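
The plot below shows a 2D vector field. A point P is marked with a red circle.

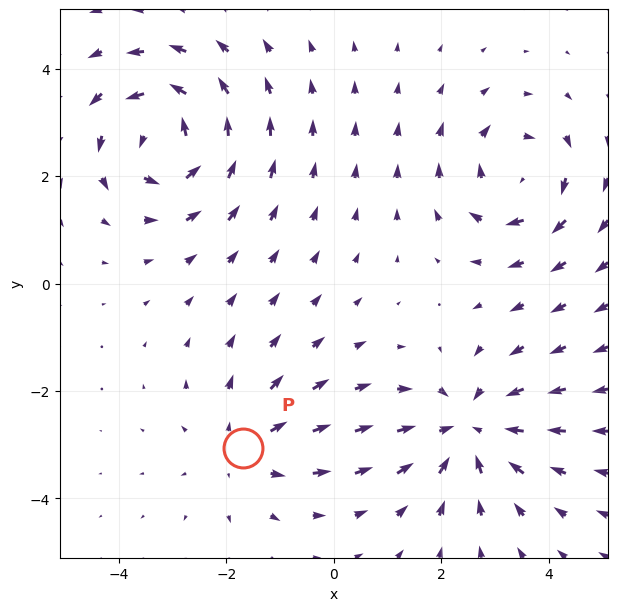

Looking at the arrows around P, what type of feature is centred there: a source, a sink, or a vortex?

At P (-1.7, -3.1) the arrows spread outward. Divergence about +3, curl ≈0 — positive divergence with near-zero curl is a source.

source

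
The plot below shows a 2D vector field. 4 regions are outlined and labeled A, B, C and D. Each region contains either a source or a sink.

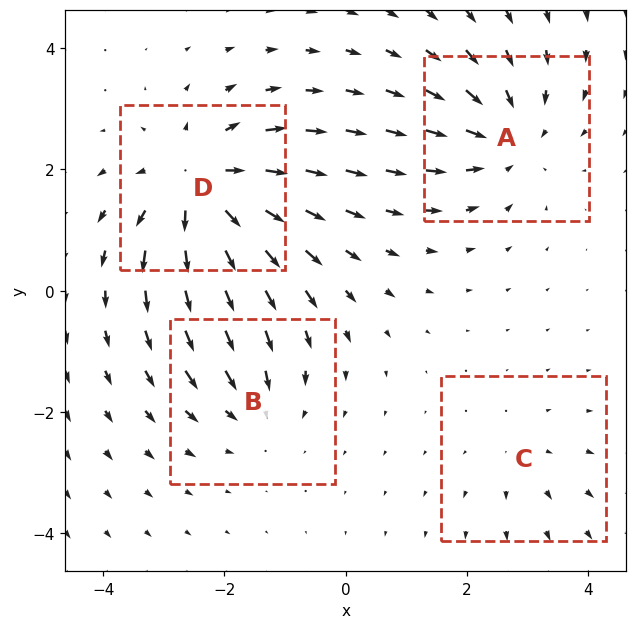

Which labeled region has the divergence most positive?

D

Divergence at each region's feature centre — A: about -5, B: about -3, C: about +2, D: about +6. Region D is most positive.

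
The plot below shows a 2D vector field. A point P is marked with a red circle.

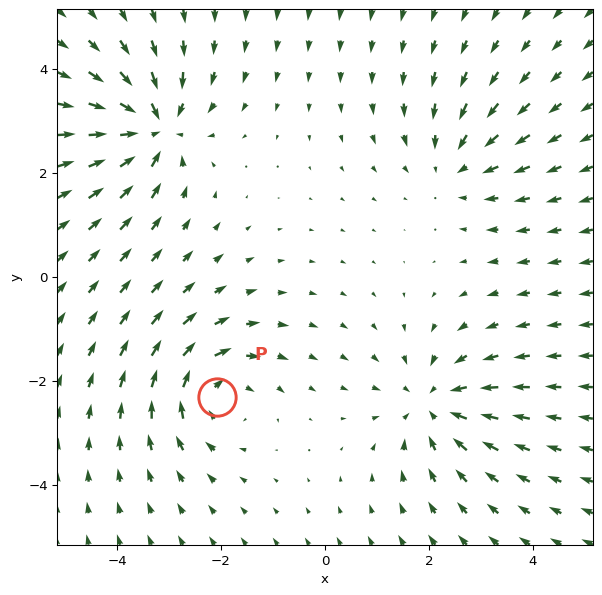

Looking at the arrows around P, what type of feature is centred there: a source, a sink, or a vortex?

vortex

At P (-2.1, -2.3) the arrows circulate clockwise. Divergence ≈0, curl about -5 — near-zero divergence with nonzero curl is a vortex.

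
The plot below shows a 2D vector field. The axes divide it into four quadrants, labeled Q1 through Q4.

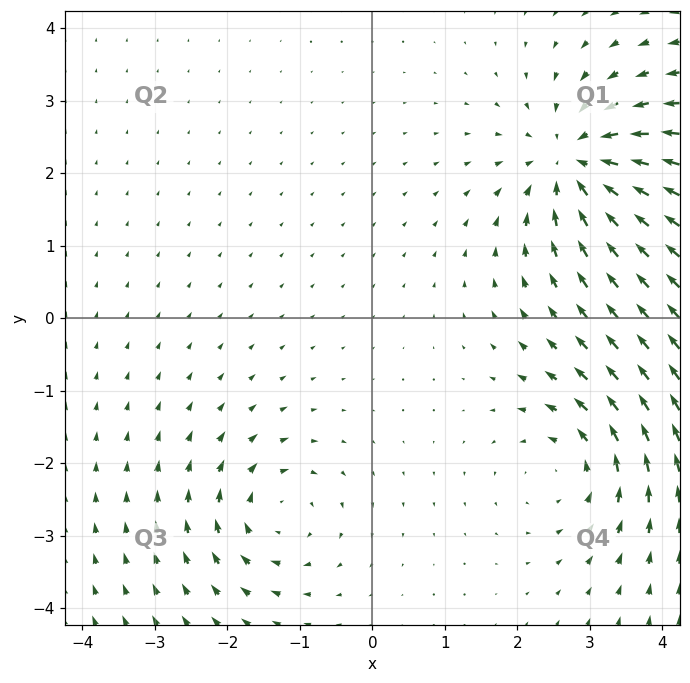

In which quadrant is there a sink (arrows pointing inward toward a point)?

The sink sits at approximately (2.8, 2.1), which lies in quadrant Q1. The divergence there is about -5, negative as expected for a sink.

Q1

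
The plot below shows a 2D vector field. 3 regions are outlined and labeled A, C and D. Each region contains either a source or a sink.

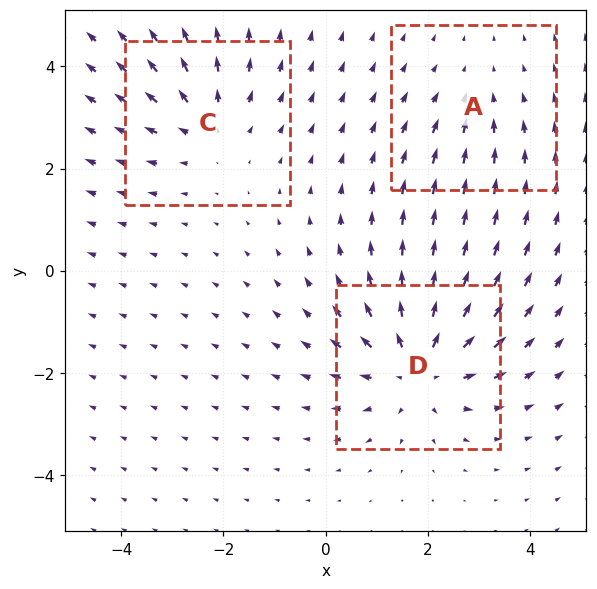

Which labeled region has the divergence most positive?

Divergence at each region's feature centre — A: about -2, C: about +3, D: about +5. Region D is most positive.

D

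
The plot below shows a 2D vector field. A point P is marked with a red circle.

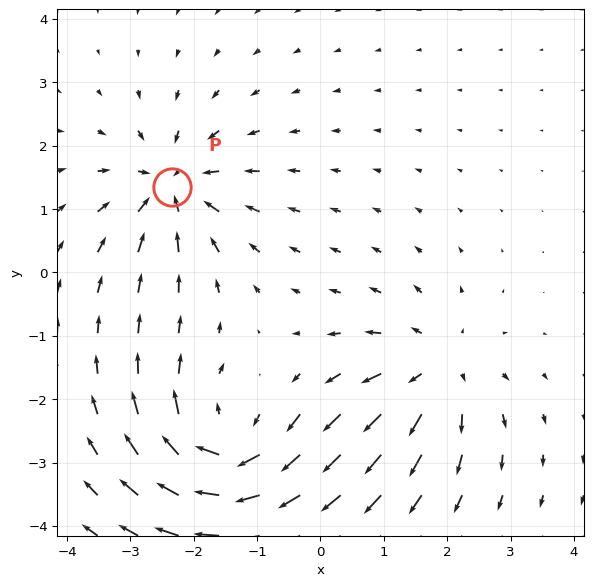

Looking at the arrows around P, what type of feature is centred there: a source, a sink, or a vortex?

sink

At P (-2.3, 1.3) the arrows converge inward. Divergence about -4, curl ≈0 — negative divergence with near-zero curl is a sink.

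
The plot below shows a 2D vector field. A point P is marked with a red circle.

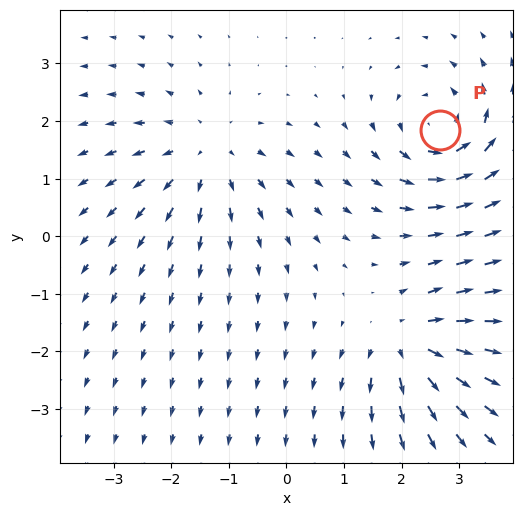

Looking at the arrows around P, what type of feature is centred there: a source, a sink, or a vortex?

vortex

At P (2.7, 1.8) the arrows circulate counterclockwise. Divergence ≈0, curl about +6 — near-zero divergence with nonzero curl is a vortex.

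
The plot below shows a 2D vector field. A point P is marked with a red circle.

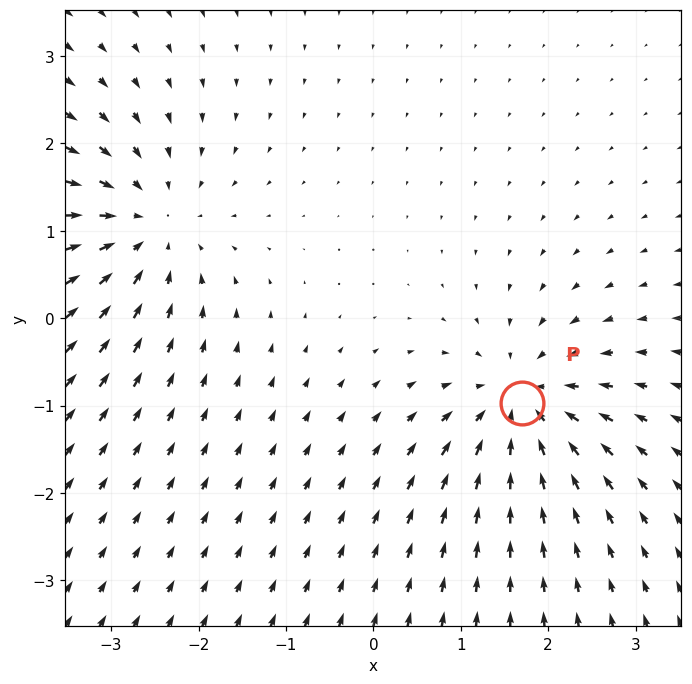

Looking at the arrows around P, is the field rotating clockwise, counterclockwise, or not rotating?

Near P at (1.7, -1.0) the arrows show no circulation. The curl there is ≈0.

not rotating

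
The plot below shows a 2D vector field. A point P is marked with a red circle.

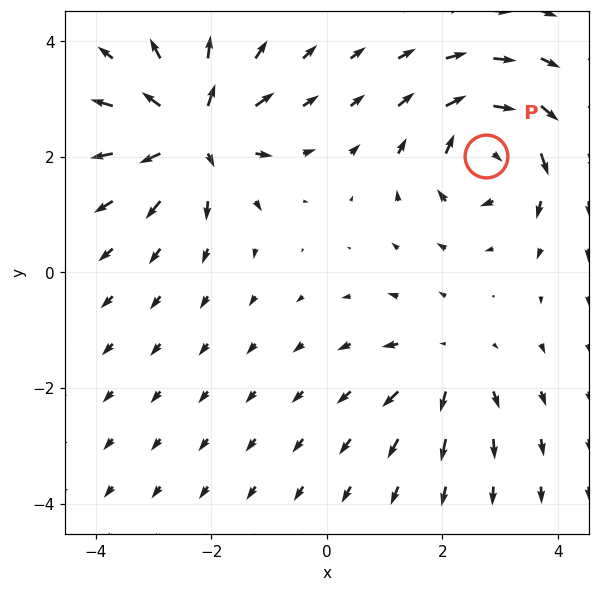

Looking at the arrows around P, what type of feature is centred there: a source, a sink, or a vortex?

At P (2.8, 2.0) the arrows circulate clockwise. Divergence ≈0, curl about -6 — near-zero divergence with nonzero curl is a vortex.

vortex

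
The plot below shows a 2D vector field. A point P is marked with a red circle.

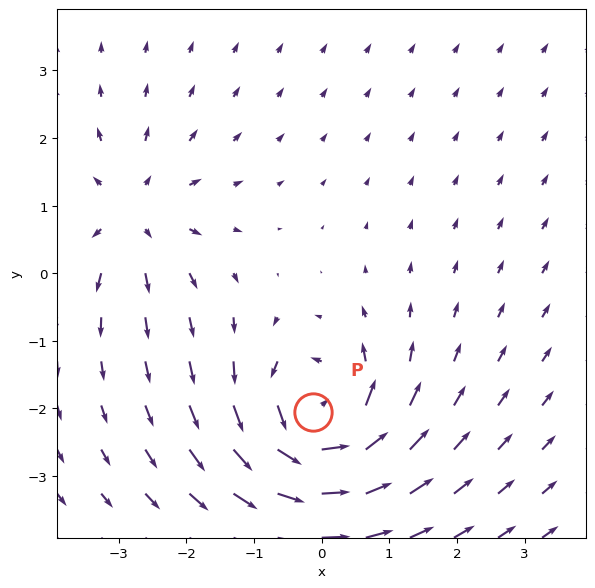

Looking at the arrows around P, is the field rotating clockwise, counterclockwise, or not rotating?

Near P at (-0.1, -2.0) the arrows circulate counterclockwise. The curl (z-component) there is about +6; positive curl means counterclockwise rotation.

counterclockwise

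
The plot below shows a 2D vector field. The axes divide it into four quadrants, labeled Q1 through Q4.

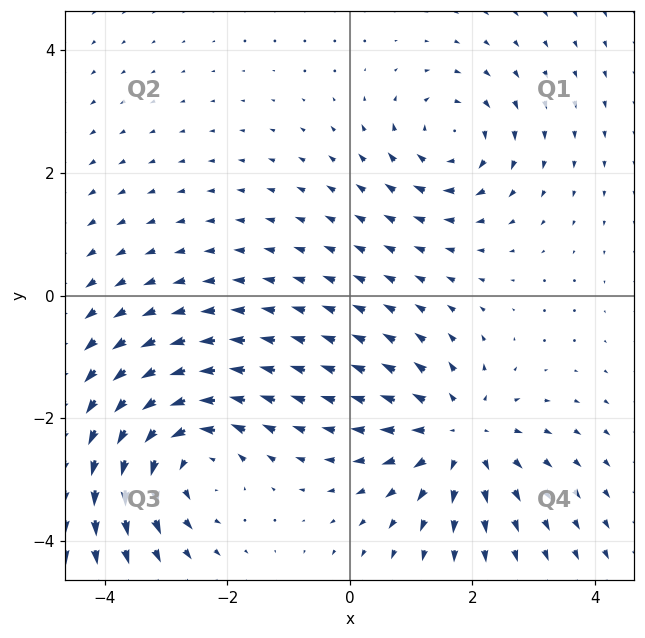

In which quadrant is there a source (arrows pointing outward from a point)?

Q4

The source sits at approximately (1.8, -2.3), which lies in quadrant Q4. The divergence there is about +4, positive as expected for a source.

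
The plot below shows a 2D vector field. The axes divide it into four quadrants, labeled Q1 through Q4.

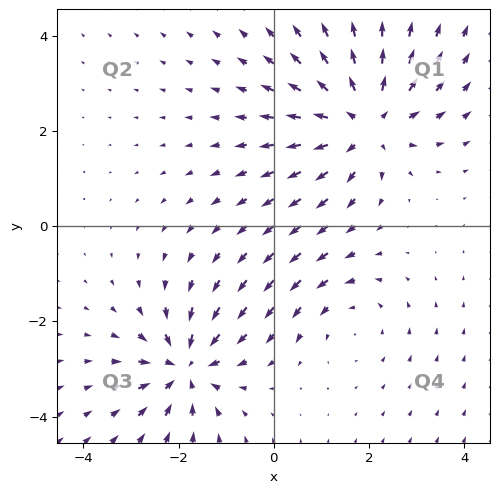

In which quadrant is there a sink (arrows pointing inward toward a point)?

Q3

The sink sits at approximately (-1.9, -3.0), which lies in quadrant Q3. The divergence there is about -5, negative as expected for a sink.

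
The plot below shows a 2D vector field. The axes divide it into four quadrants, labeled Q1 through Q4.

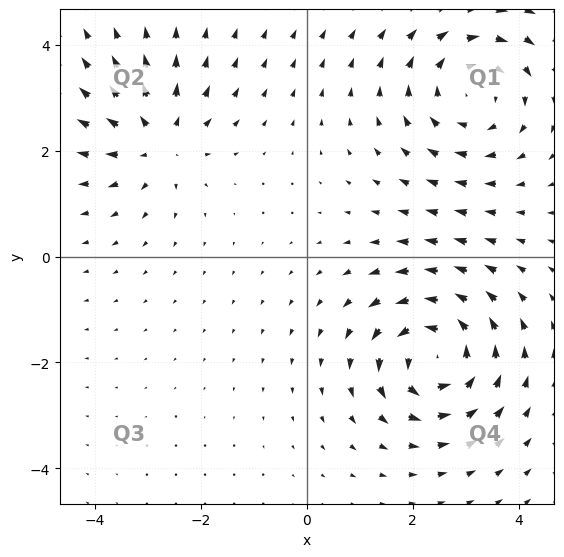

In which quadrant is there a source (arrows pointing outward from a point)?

Q2

The source sits at approximately (-2.8, 2.2), which lies in quadrant Q2. The divergence there is about +4, positive as expected for a source.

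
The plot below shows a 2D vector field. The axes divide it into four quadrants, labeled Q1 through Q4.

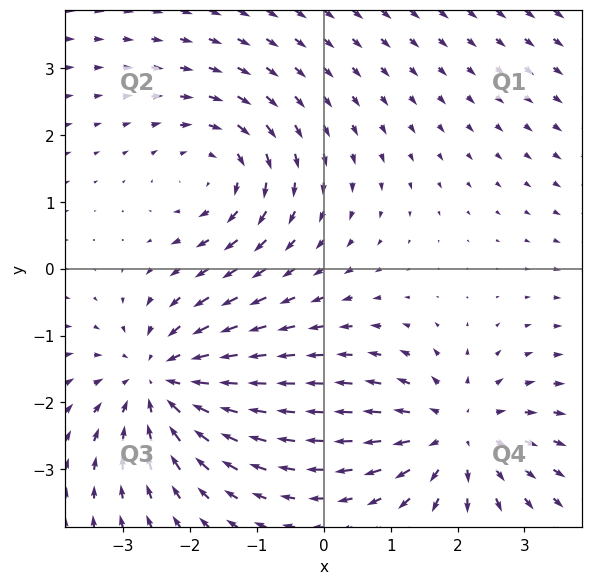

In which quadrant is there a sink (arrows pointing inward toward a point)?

The sink sits at approximately (-2.4, -1.7), which lies in quadrant Q3. The divergence there is about -4, negative as expected for a sink.

Q3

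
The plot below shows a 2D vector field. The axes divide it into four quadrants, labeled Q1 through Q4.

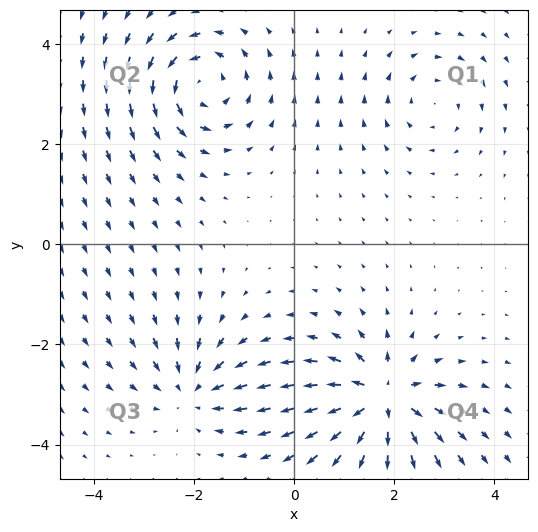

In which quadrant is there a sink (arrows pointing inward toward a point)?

Q3

The sink sits at approximately (-2.0, -2.9), which lies in quadrant Q3. The divergence there is about -4, negative as expected for a sink.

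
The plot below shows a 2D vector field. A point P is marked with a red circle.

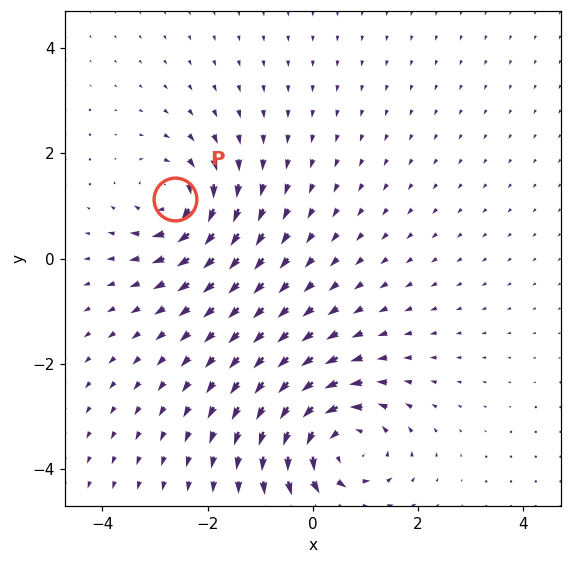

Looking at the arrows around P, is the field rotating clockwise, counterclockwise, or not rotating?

clockwise

Near P at (-2.6, 1.1) the arrows circulate clockwise. The curl (z-component) there is about -4; negative curl means clockwise rotation.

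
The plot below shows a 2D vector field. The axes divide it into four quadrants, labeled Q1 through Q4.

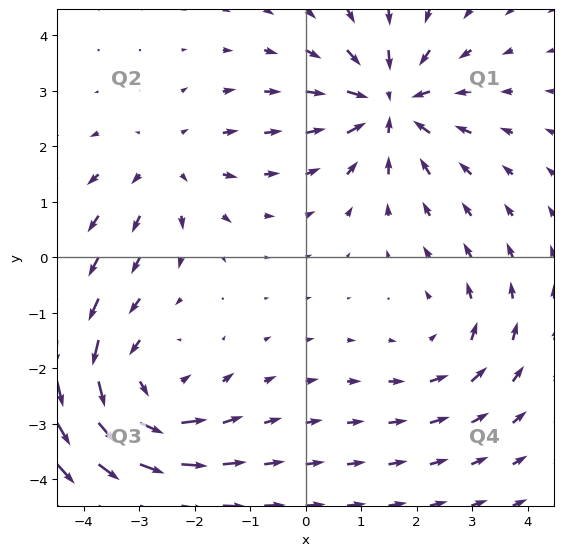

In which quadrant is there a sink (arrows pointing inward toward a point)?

The sink sits at approximately (1.5, 2.8), which lies in quadrant Q1. The divergence there is about -5, negative as expected for a sink.

Q1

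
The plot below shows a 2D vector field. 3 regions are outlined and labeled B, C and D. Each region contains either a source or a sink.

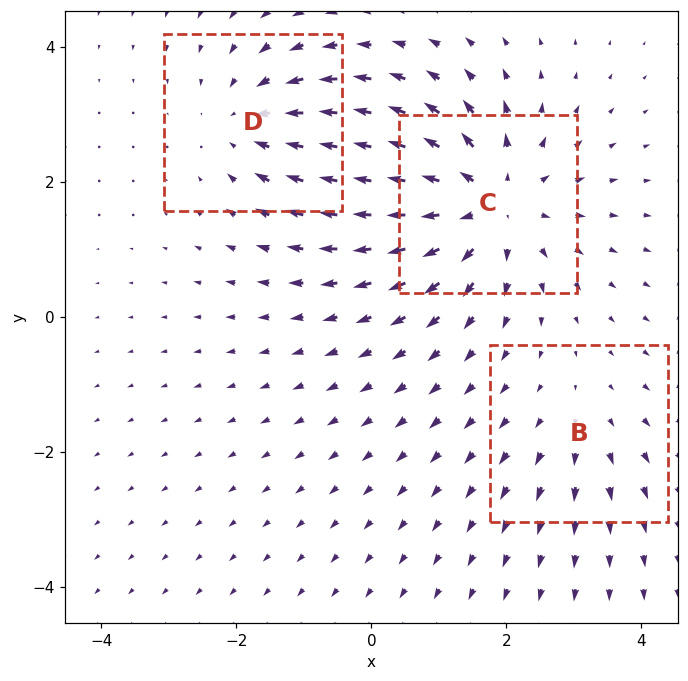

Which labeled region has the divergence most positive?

C

Divergence at each region's feature centre — B: about +2, C: about +4, D: about -3. Region C is most positive.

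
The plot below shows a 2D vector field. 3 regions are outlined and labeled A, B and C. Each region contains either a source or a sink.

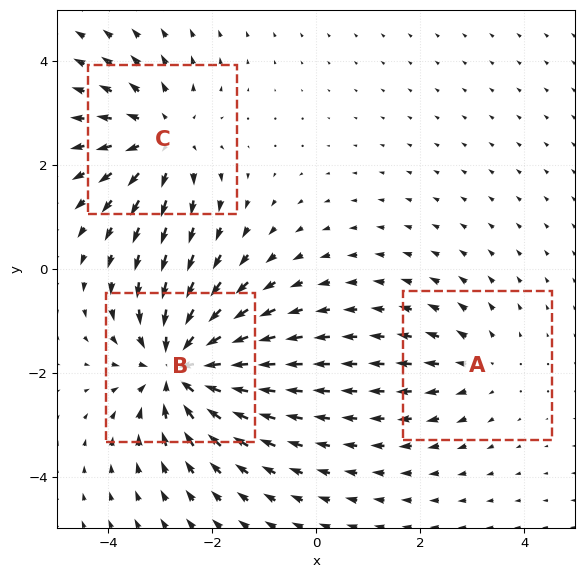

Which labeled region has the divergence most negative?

Divergence at each region's feature centre — A: about +2, B: about -5, C: about +3. Region B is most negative.

B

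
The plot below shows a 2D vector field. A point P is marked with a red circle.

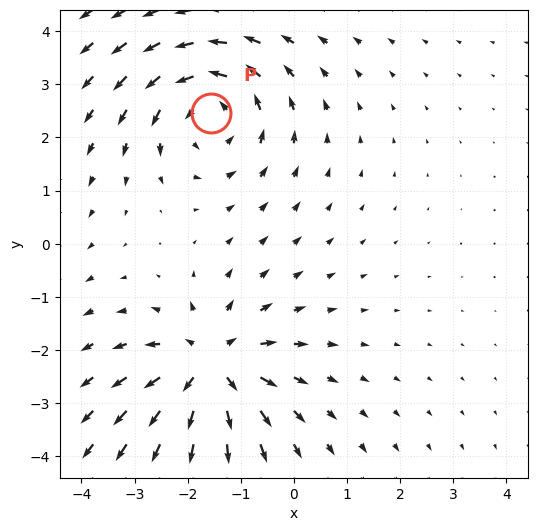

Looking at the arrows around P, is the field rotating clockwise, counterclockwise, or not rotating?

counterclockwise

Near P at (-1.6, 2.5) the arrows circulate counterclockwise. The curl (z-component) there is about +4; positive curl means counterclockwise rotation.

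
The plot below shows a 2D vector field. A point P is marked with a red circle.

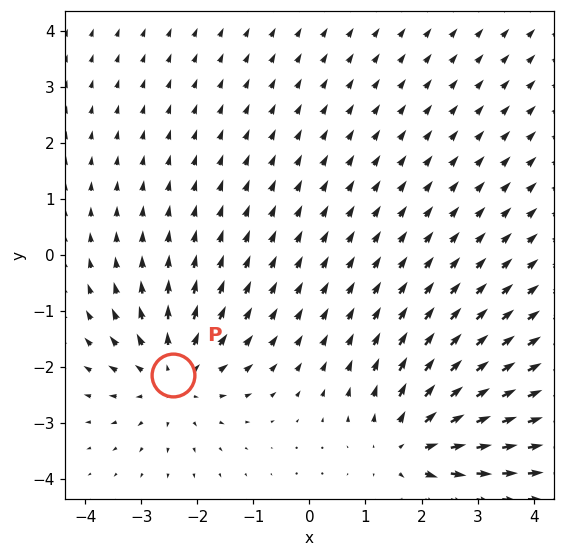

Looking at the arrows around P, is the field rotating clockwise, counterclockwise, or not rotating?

Near P at (-2.4, -2.1) the arrows show no circulation. The curl there is ≈0.

not rotating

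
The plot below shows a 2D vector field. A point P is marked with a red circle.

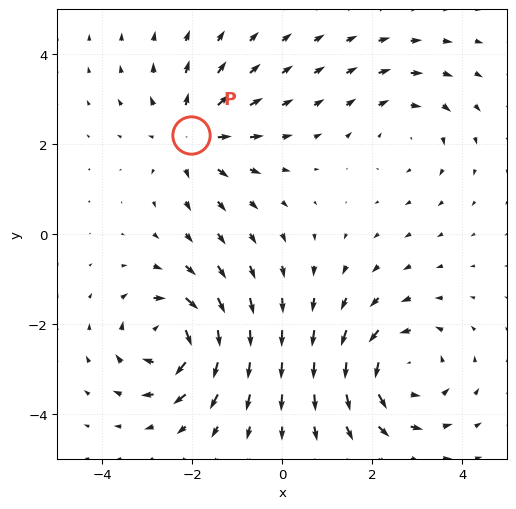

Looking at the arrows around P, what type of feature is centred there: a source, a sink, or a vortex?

source

At P (-2.0, 2.2) the arrows spread outward. Divergence about +4, curl ≈0 — positive divergence with near-zero curl is a source.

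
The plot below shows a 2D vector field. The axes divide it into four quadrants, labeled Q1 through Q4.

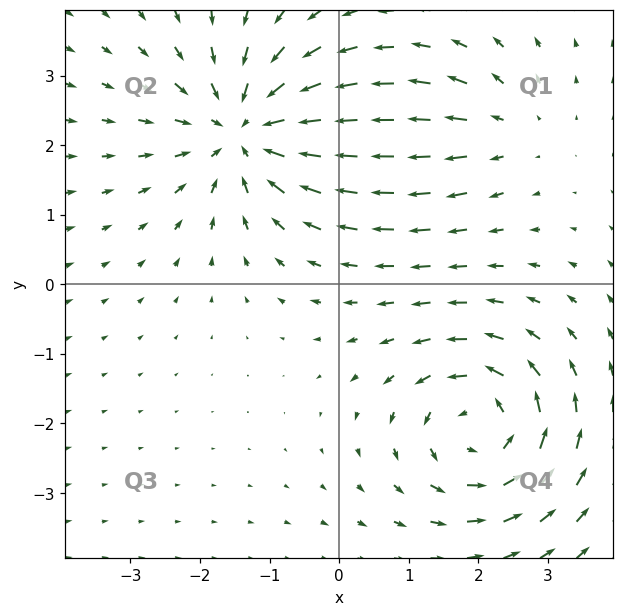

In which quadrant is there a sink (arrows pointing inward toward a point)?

Q2

The sink sits at approximately (-1.3, 2.2), which lies in quadrant Q2. The divergence there is about -5, negative as expected for a sink.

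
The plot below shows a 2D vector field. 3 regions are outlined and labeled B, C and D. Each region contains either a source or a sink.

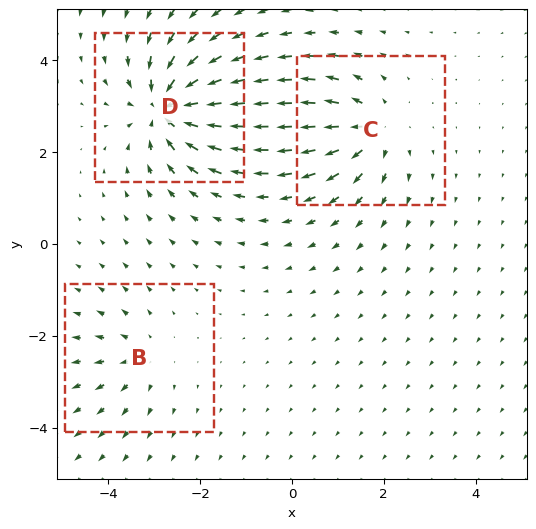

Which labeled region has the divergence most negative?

D

Divergence at each region's feature centre — B: about +3, C: about +4, D: about -6. Region D is most negative.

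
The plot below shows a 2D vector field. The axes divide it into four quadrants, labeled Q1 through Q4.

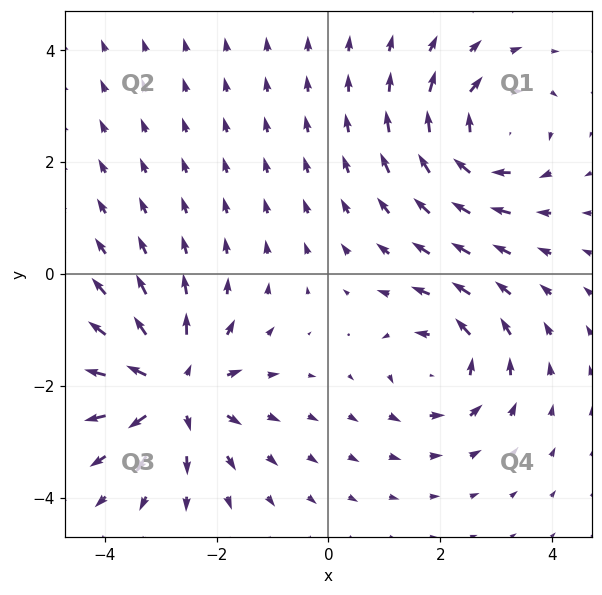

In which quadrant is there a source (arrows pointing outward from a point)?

Q3

The source sits at approximately (-2.8, -2.0), which lies in quadrant Q3. The divergence there is about +5, positive as expected for a source.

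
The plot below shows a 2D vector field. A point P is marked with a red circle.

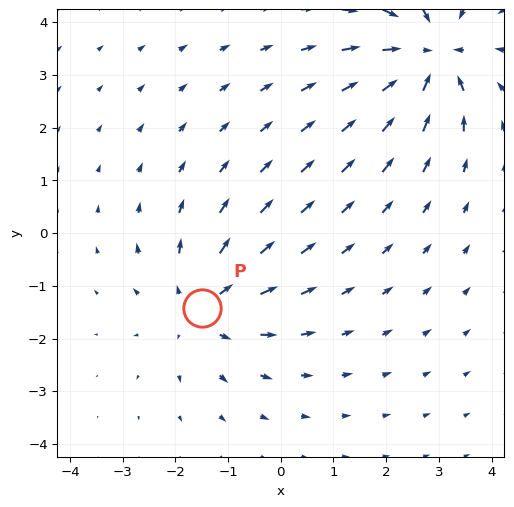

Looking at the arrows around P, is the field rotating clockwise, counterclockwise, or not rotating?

not rotating

Near P at (-1.5, -1.4) the arrows show no circulation. The curl there is ≈0.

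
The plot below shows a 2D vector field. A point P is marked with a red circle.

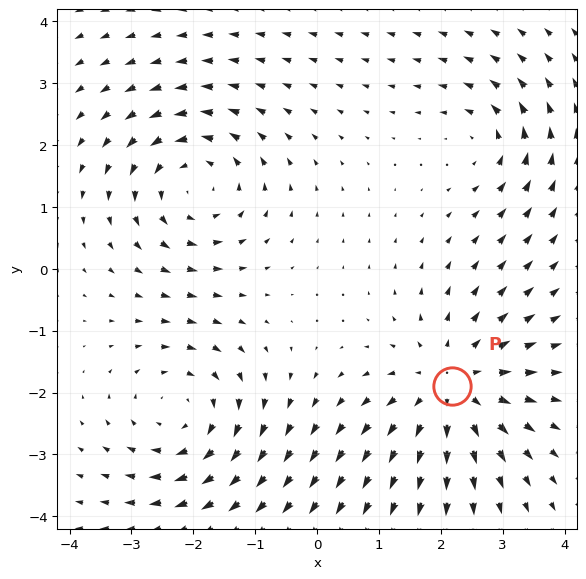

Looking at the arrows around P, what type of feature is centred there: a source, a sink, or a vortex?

At P (2.2, -1.9) the arrows spread outward. Divergence about +5, curl ≈0 — positive divergence with near-zero curl is a source.

source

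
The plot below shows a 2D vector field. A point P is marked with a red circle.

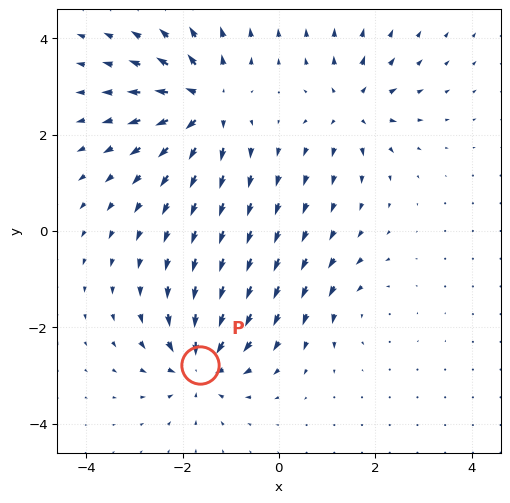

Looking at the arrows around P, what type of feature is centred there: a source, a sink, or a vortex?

sink

At P (-1.6, -2.8) the arrows converge inward. Divergence about -6, curl ≈0 — negative divergence with near-zero curl is a sink.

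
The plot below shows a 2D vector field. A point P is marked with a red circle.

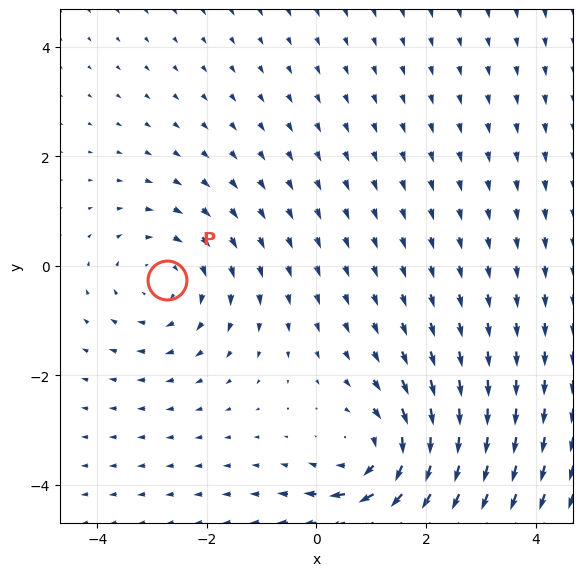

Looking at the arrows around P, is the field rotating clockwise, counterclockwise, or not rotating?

clockwise

Near P at (-2.7, -0.3) the arrows circulate clockwise. The curl (z-component) there is about -3; negative curl means clockwise rotation.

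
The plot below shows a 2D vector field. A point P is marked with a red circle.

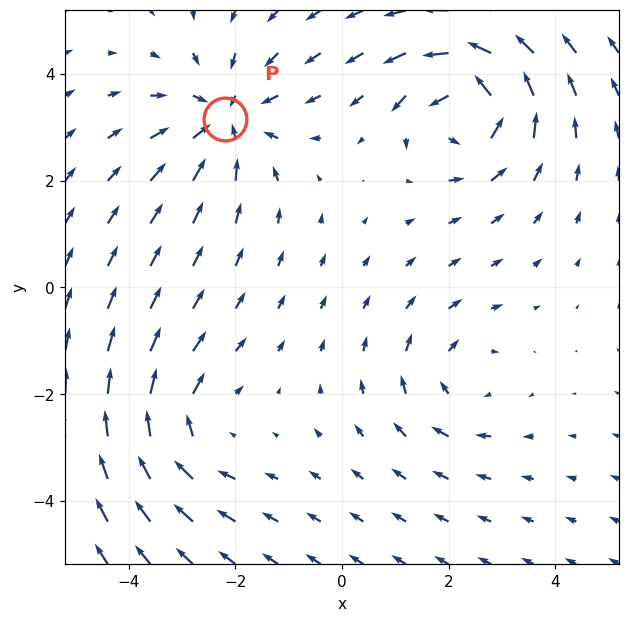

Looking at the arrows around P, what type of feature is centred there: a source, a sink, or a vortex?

sink

At P (-2.2, 3.2) the arrows converge inward. Divergence about -4, curl ≈0 — negative divergence with near-zero curl is a sink.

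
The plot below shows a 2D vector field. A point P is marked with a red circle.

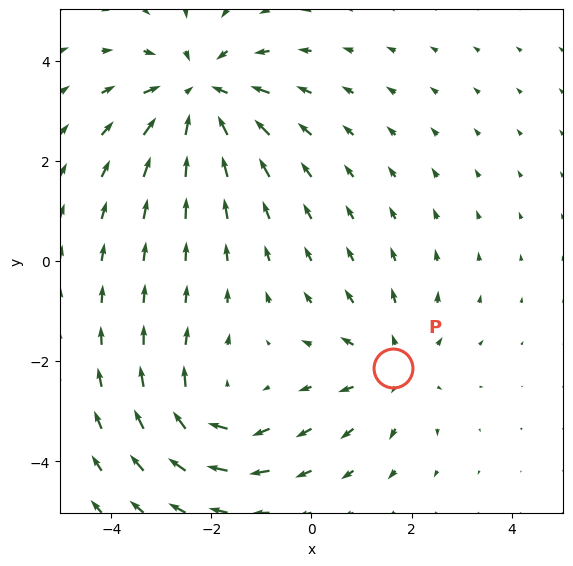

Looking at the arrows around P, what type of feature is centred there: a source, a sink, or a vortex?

At P (1.6, -2.1) the arrows spread outward. Divergence about +2, curl ≈0 — positive divergence with near-zero curl is a source.

source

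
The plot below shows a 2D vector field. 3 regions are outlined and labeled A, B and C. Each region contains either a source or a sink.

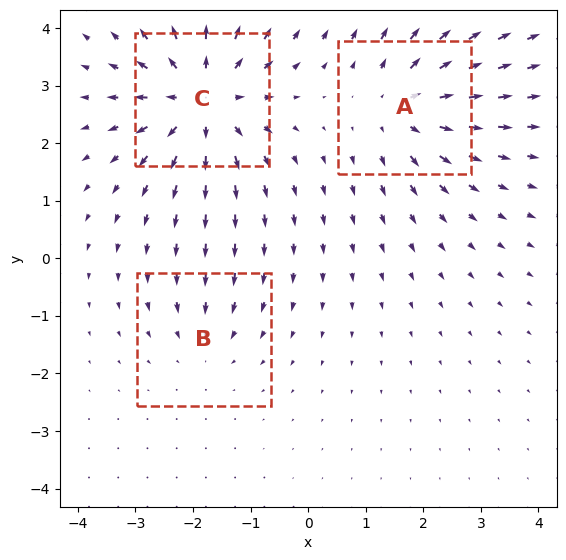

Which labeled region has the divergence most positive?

C

Divergence at each region's feature centre — A: about +4, B: about -2, C: about +5. Region C is most positive.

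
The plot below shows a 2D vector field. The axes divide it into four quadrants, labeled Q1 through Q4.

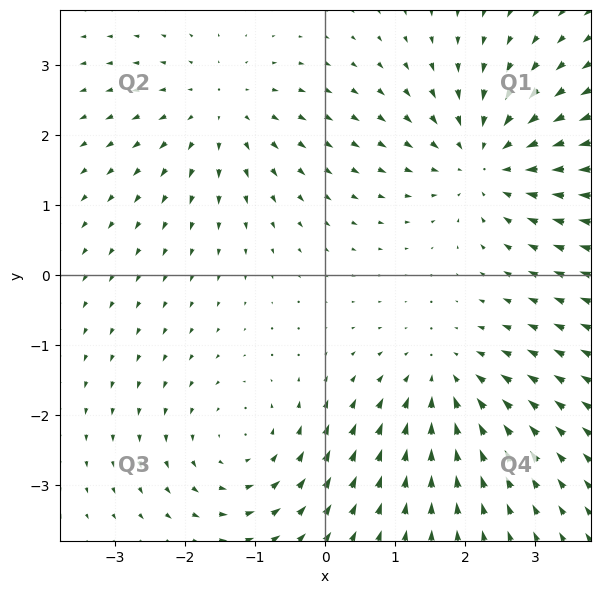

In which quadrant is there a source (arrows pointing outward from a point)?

Q2

The source sits at approximately (-1.5, 2.4), which lies in quadrant Q2. The divergence there is about +3, positive as expected for a source.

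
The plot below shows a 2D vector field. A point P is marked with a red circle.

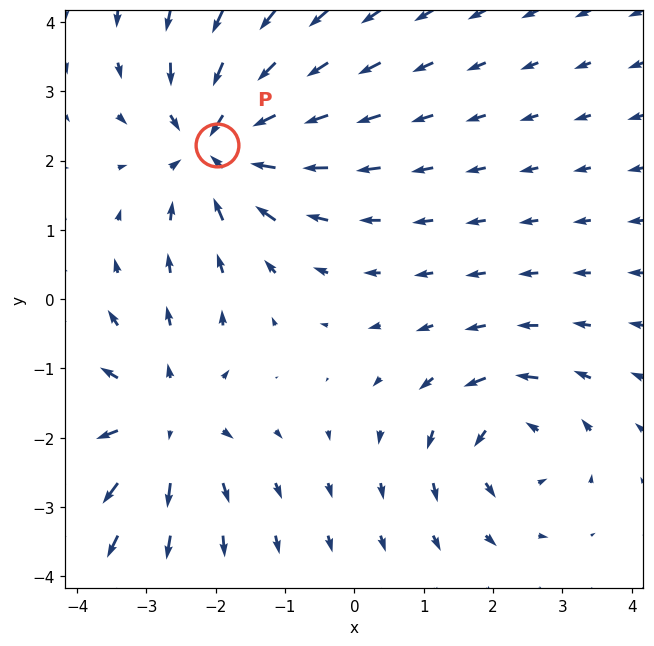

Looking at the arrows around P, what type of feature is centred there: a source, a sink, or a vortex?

At P (-2.0, 2.2) the arrows converge inward. Divergence about -4, curl ≈0 — negative divergence with near-zero curl is a sink.

sink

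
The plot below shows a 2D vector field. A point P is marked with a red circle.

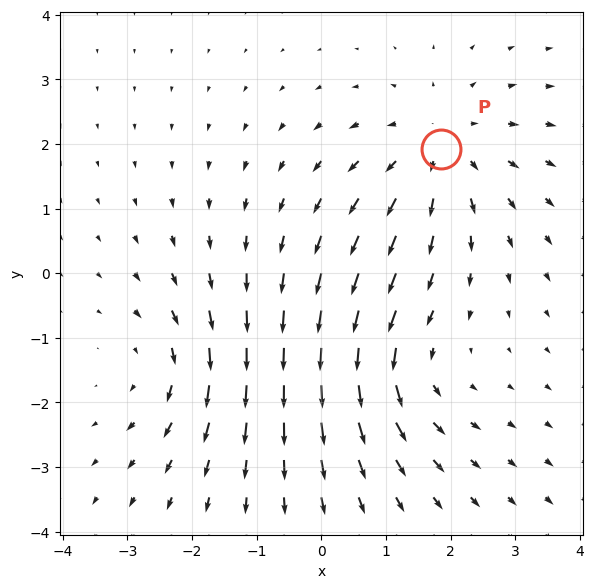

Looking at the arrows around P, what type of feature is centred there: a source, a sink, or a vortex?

At P (1.8, 1.9) the arrows spread outward. Divergence about +3, curl ≈0 — positive divergence with near-zero curl is a source.

source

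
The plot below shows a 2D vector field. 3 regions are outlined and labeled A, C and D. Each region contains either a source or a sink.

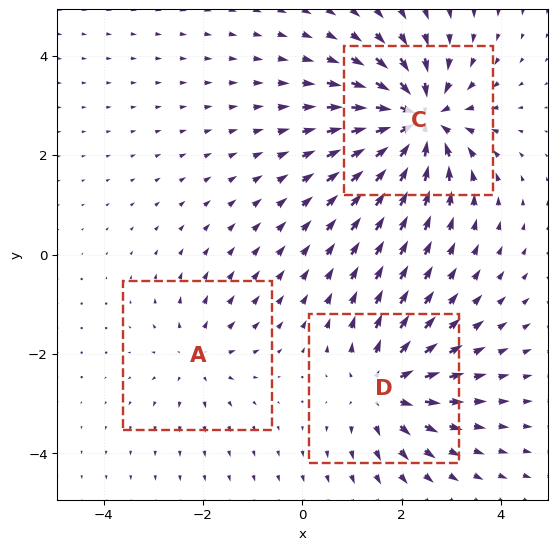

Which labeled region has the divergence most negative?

C

Divergence at each region's feature centre — A: about +2, C: about -6, D: about +4. Region C is most negative.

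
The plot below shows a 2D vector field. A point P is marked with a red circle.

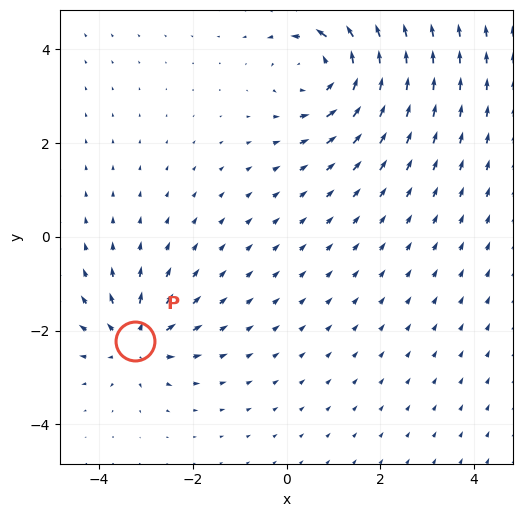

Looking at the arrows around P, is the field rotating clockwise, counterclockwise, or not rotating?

Near P at (-3.2, -2.2) the arrows show no circulation. The curl there is ≈0.

not rotating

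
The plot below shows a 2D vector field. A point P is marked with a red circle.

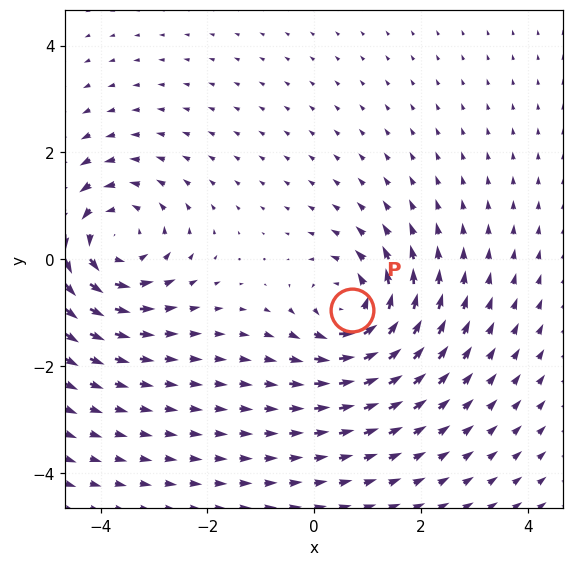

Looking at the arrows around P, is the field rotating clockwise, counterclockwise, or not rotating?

counterclockwise

Near P at (0.7, -0.9) the arrows circulate counterclockwise. The curl (z-component) there is about +5; positive curl means counterclockwise rotation.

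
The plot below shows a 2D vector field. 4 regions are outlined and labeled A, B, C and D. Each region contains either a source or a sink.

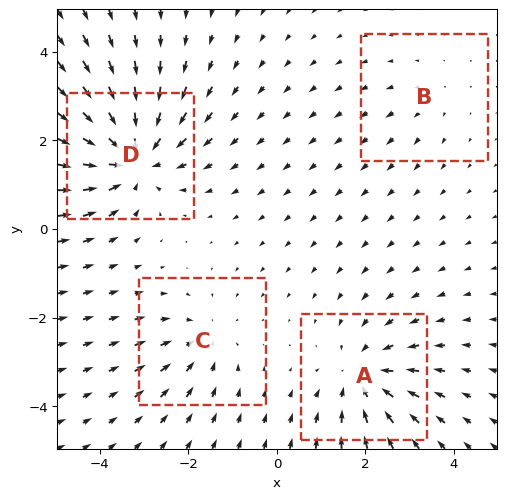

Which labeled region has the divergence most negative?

D

Divergence at each region's feature centre — A: about -4, B: about +2, C: about -3, D: about -6. Region D is most negative.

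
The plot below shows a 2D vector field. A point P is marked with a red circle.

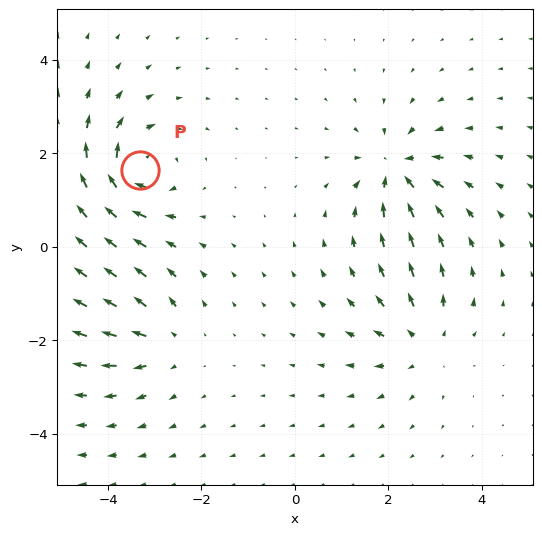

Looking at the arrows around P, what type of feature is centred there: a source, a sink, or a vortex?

vortex

At P (-3.3, 1.6) the arrows circulate clockwise. Divergence ≈0, curl about -6 — near-zero divergence with nonzero curl is a vortex.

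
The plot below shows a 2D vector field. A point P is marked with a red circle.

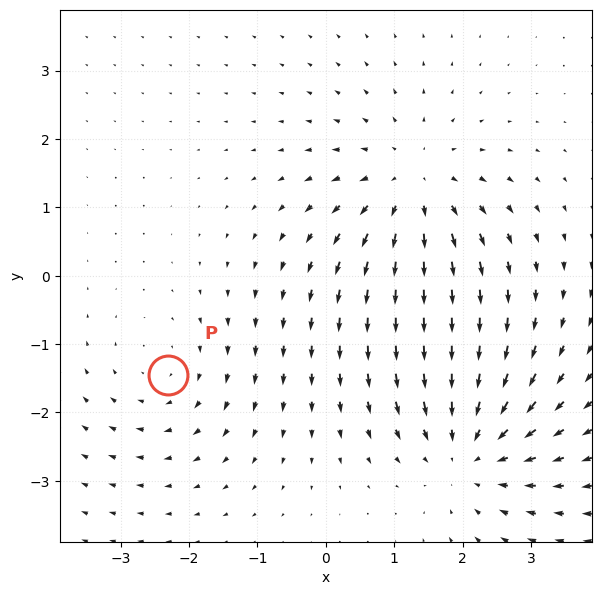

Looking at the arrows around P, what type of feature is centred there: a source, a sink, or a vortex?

At P (-2.3, -1.5) the arrows circulate clockwise. Divergence ≈0, curl about -2 — near-zero divergence with nonzero curl is a vortex.

vortex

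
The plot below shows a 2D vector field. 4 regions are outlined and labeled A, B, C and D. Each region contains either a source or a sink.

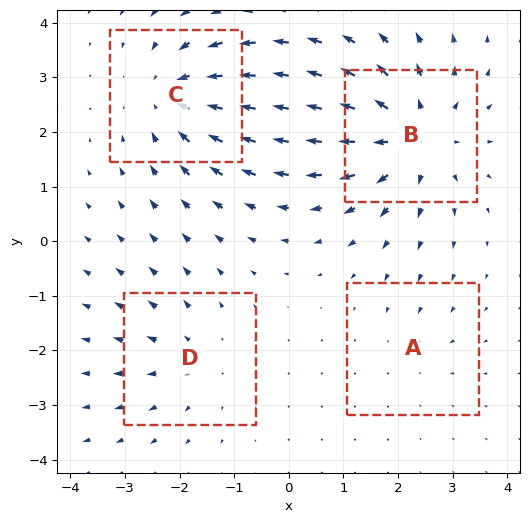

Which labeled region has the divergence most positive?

B

Divergence at each region's feature centre — A: about -2, B: about +6, C: about -5, D: about +3. Region B is most positive.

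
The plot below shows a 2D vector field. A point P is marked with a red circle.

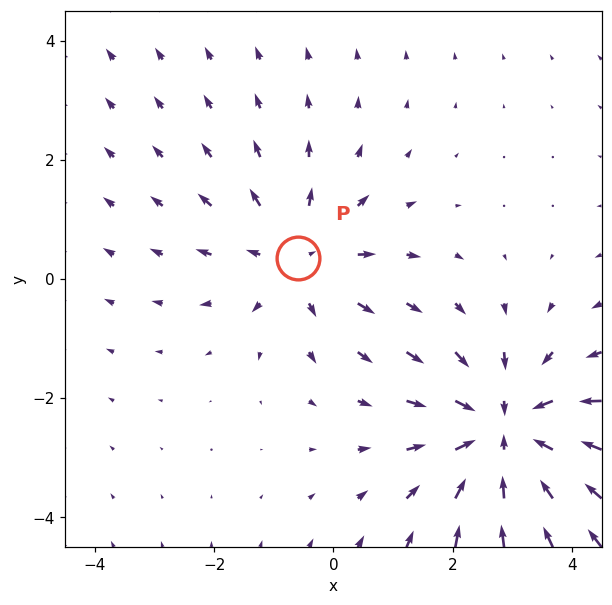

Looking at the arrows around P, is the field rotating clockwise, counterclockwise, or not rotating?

not rotating

Near P at (-0.6, 0.4) the arrows show no circulation. The curl there is ≈0.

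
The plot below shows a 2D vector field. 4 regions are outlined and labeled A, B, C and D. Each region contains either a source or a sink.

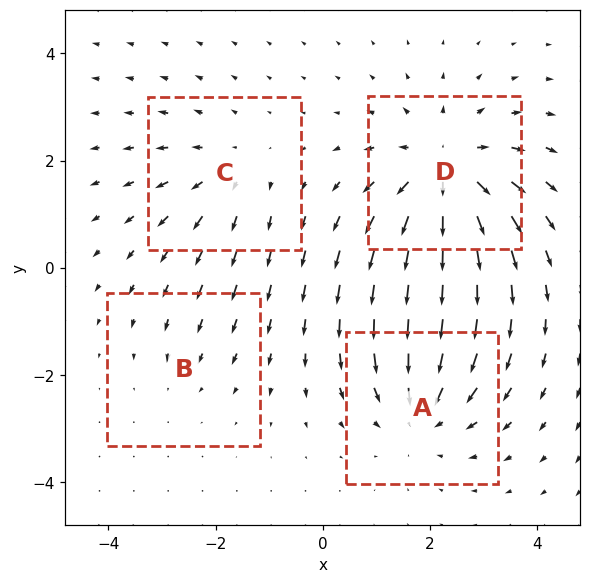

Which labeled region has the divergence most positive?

Divergence at each region's feature centre — A: about -4, B: about -2, C: about +3, D: about +6. Region D is most positive.

D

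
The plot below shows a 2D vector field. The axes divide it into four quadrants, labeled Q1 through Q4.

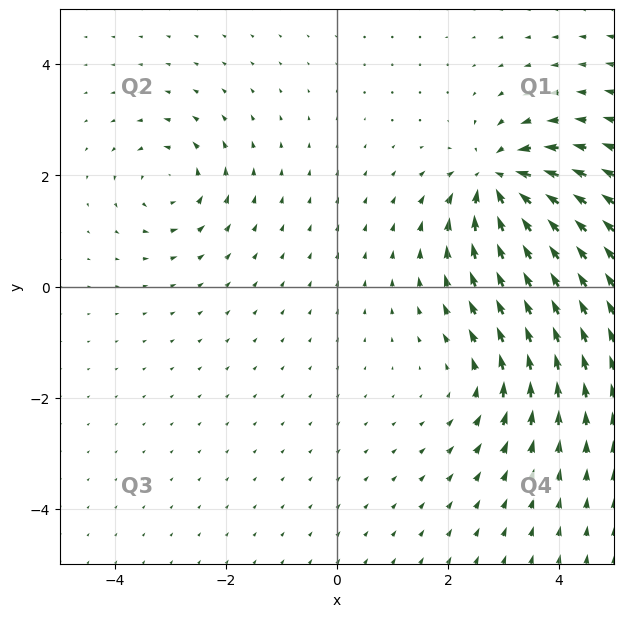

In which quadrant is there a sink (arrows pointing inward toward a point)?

The sink sits at approximately (2.9, 1.9), which lies in quadrant Q1. The divergence there is about -6, negative as expected for a sink.

Q1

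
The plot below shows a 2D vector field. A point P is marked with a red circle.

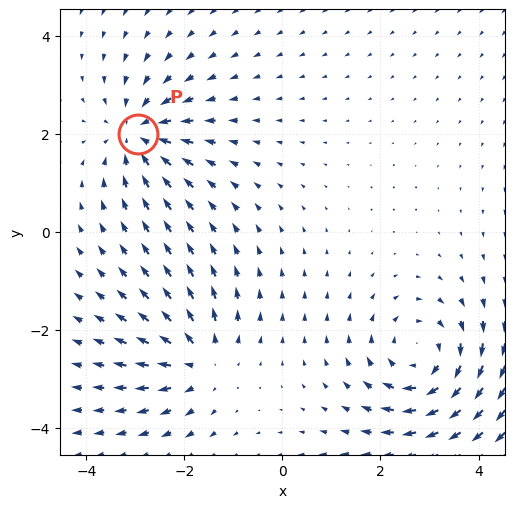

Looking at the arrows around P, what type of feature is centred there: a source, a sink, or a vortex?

At P (-2.9, 2.0) the arrows converge inward. Divergence about -4, curl ≈0 — negative divergence with near-zero curl is a sink.

sink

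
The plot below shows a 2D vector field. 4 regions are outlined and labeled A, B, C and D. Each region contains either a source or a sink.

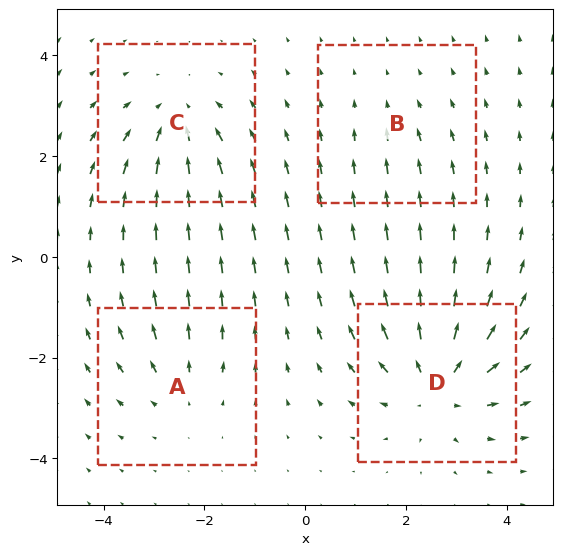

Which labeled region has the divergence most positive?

D

Divergence at each region's feature centre — A: about +3, B: about -2, C: about -4, D: about +6. Region D is most positive.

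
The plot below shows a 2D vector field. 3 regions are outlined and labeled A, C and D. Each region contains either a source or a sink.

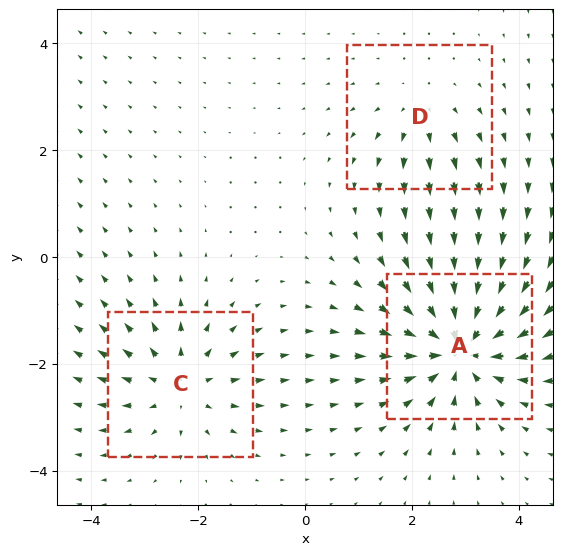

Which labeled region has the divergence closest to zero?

Divergence at each region's feature centre — A: about -6, C: about +4, D: about +2. Region D is closest to zero.

D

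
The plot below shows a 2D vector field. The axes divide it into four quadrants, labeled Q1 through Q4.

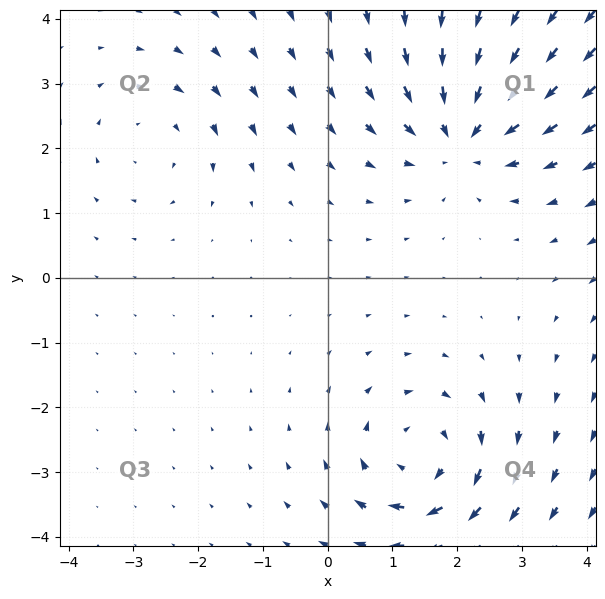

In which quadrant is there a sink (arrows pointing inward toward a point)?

The sink sits at approximately (2.1, 2.2), which lies in quadrant Q1. The divergence there is about -5, negative as expected for a sink.

Q1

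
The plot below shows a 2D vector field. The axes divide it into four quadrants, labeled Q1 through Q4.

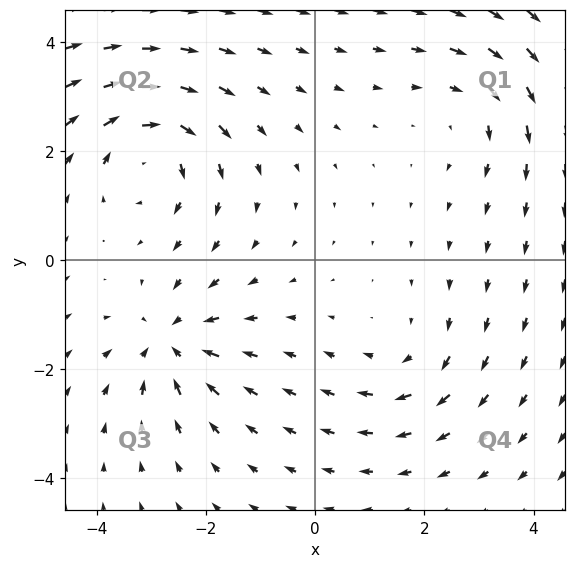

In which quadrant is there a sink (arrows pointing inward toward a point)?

The sink sits at approximately (-2.6, -1.5), which lies in quadrant Q3. The divergence there is about -5, negative as expected for a sink.

Q3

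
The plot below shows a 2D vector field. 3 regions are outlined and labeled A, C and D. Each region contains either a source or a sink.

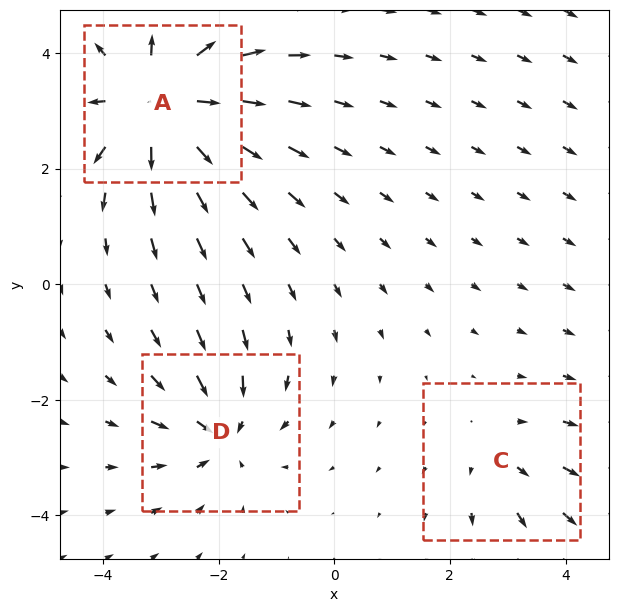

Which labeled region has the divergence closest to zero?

Divergence at each region's feature centre — A: about +6, C: about +2, D: about -4. Region C is closest to zero.

C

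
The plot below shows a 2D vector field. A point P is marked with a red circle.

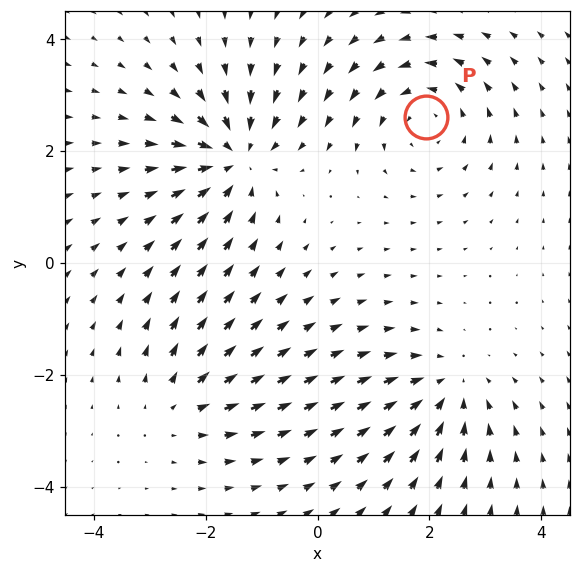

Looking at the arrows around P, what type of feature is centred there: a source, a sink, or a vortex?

vortex

At P (1.9, 2.6) the arrows circulate counterclockwise. Divergence ≈0, curl about +4 — near-zero divergence with nonzero curl is a vortex.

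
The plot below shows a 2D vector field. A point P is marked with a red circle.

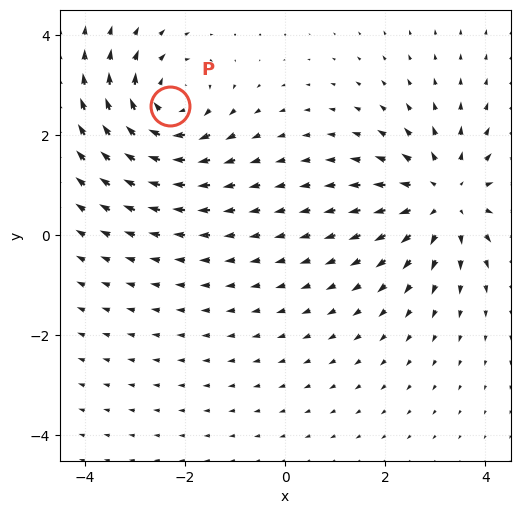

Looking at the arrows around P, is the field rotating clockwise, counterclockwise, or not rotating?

Near P at (-2.3, 2.6) the arrows circulate clockwise. The curl (z-component) there is about -4; negative curl means clockwise rotation.

clockwise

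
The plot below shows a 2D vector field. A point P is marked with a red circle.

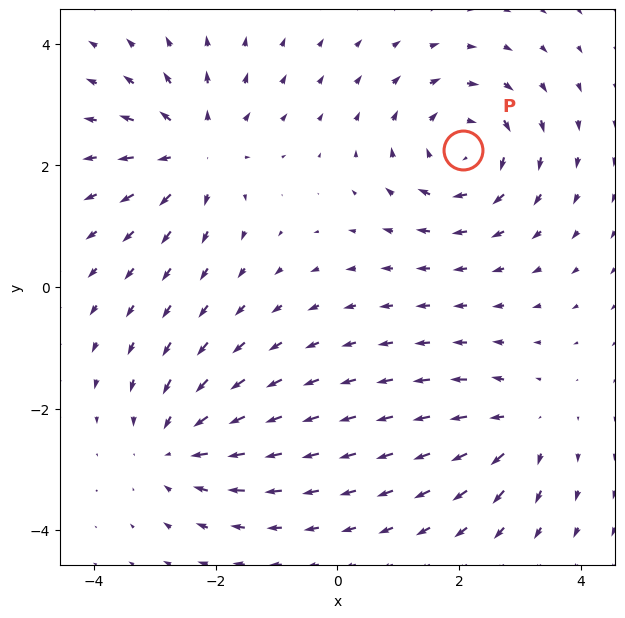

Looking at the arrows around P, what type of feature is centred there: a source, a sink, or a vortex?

At P (2.1, 2.3) the arrows circulate clockwise. Divergence ≈0, curl about -5 — near-zero divergence with nonzero curl is a vortex.

vortex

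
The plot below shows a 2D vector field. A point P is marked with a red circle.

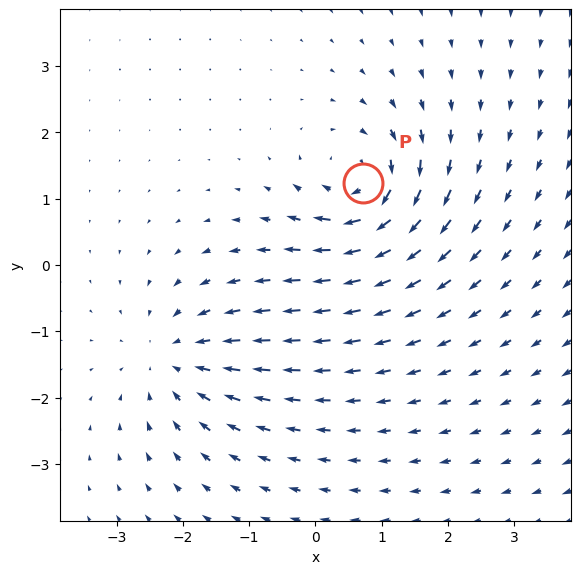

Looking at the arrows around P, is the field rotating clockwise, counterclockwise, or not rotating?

Near P at (0.7, 1.2) the arrows circulate clockwise. The curl (z-component) there is about -7; negative curl means clockwise rotation.

clockwise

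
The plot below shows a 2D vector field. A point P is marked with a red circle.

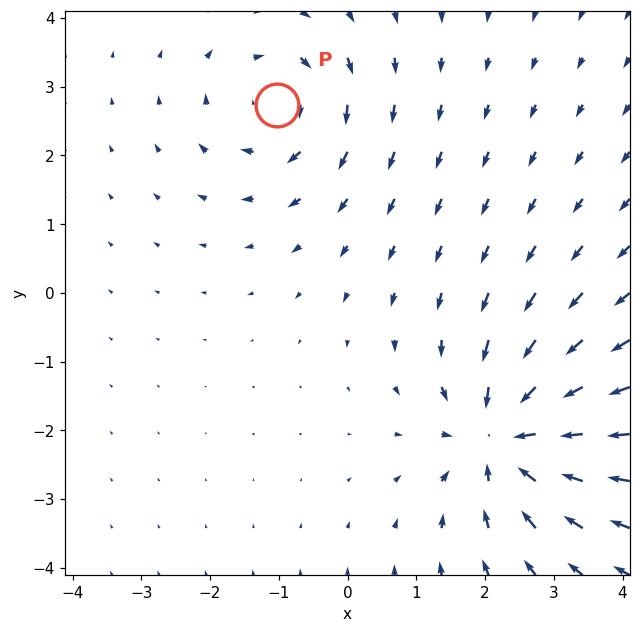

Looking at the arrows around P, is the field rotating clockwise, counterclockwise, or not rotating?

Near P at (-1.0, 2.7) the arrows circulate clockwise. The curl (z-component) there is about -3; negative curl means clockwise rotation.

clockwise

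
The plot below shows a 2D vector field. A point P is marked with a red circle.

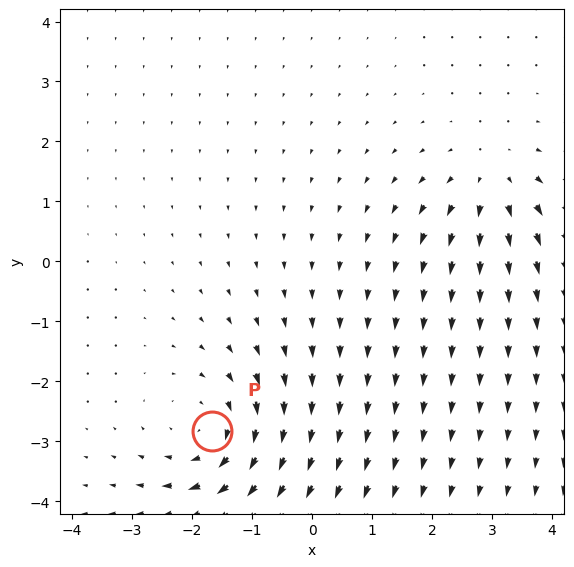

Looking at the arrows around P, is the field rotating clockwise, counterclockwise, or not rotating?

Near P at (-1.7, -2.8) the arrows circulate clockwise. The curl (z-component) there is about -4; negative curl means clockwise rotation.

clockwise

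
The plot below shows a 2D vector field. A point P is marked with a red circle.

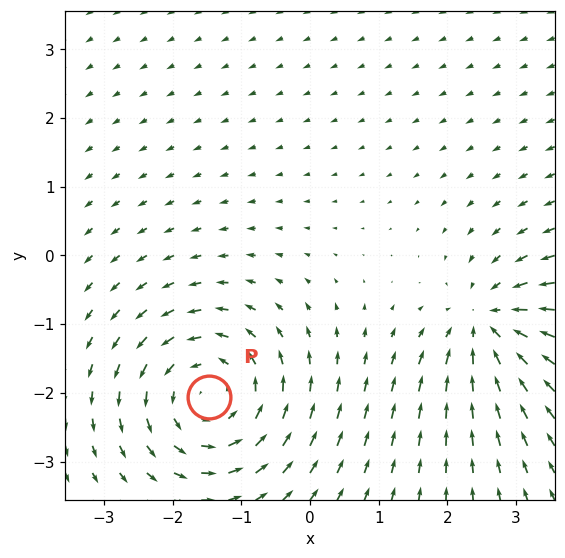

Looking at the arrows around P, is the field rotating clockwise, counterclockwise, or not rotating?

counterclockwise

Near P at (-1.5, -2.1) the arrows circulate counterclockwise. The curl (z-component) there is about +4; positive curl means counterclockwise rotation.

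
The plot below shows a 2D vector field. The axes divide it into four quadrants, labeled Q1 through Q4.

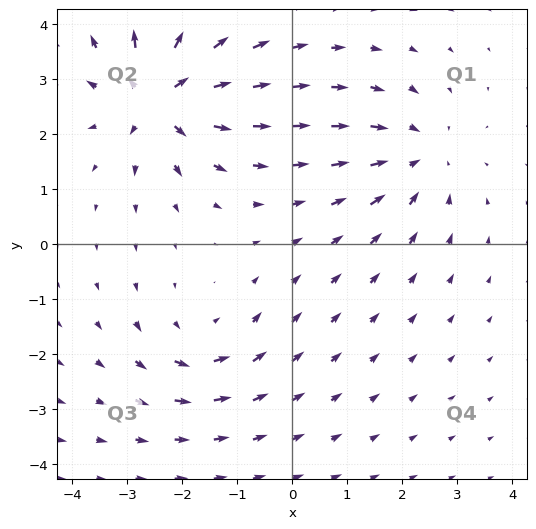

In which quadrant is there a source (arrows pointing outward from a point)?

Q2

The source sits at approximately (-2.4, 2.7), which lies in quadrant Q2. The divergence there is about +6, positive as expected for a source.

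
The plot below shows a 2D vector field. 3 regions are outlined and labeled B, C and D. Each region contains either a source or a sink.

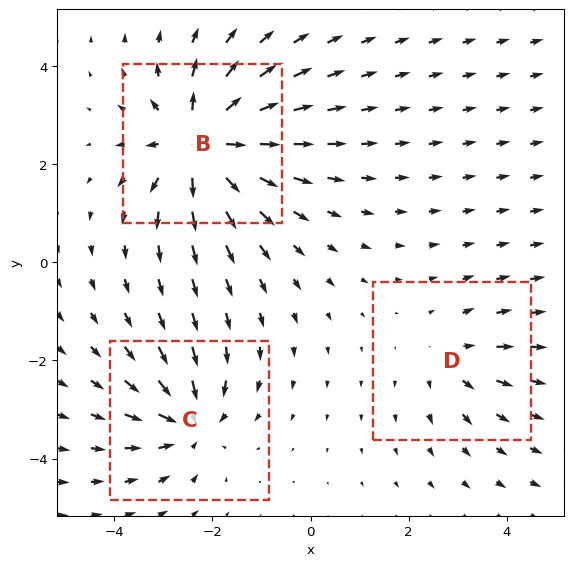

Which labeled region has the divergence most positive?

Divergence at each region's feature centre — B: about +6, C: about -4, D: about +2. Region B is most positive.

B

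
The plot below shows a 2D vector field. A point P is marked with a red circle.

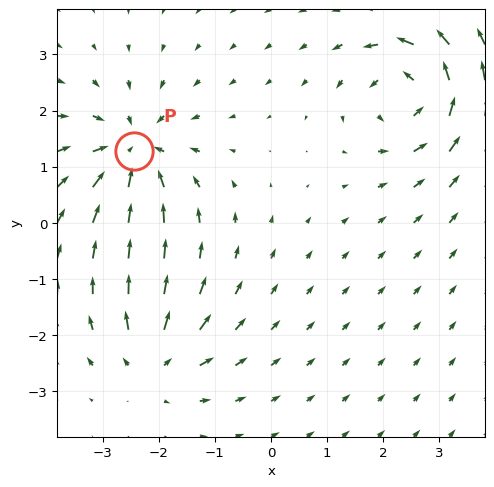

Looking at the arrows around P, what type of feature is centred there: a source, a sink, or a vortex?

sink

At P (-2.5, 1.3) the arrows converge inward. Divergence about -5, curl ≈0 — negative divergence with near-zero curl is a sink.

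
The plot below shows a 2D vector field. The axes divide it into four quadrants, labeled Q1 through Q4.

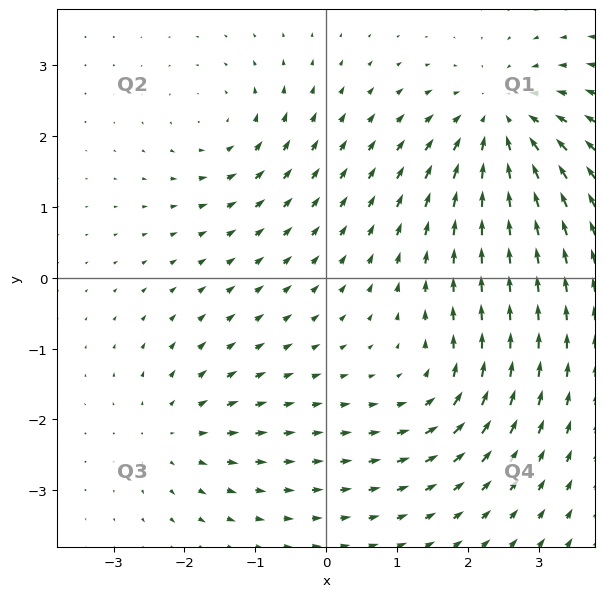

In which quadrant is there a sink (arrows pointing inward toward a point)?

The sink sits at approximately (2.5, 2.2), which lies in quadrant Q1. The divergence there is about -5, negative as expected for a sink.

Q1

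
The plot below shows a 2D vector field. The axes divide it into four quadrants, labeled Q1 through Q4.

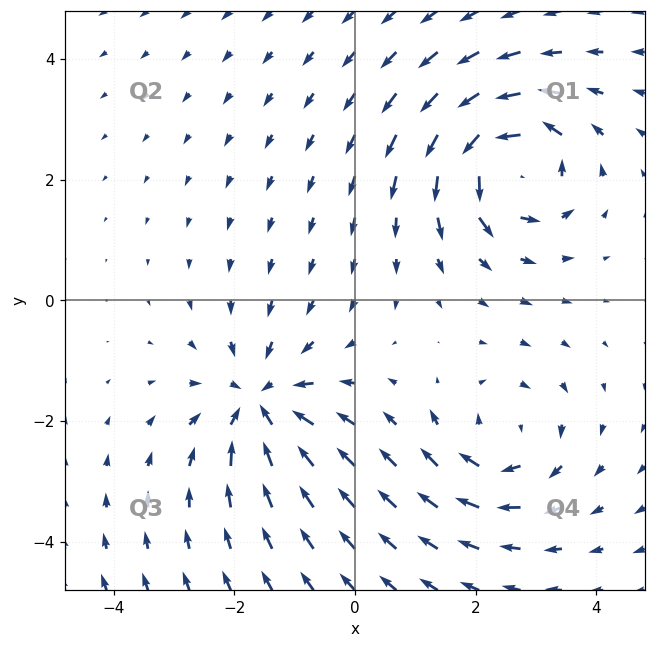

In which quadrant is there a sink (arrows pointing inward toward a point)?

Q3

The sink sits at approximately (-1.6, -1.7), which lies in quadrant Q3. The divergence there is about -4, negative as expected for a sink.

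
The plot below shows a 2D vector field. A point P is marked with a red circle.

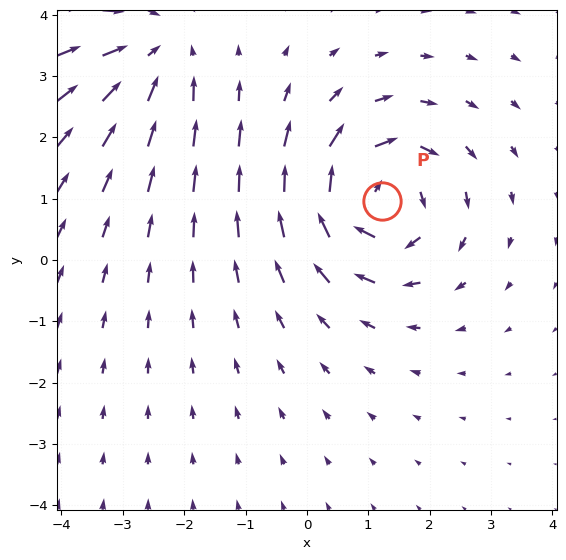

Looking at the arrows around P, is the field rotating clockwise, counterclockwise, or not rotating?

Near P at (1.2, 1.0) the arrows circulate clockwise. The curl (z-component) there is about -5; negative curl means clockwise rotation.

clockwise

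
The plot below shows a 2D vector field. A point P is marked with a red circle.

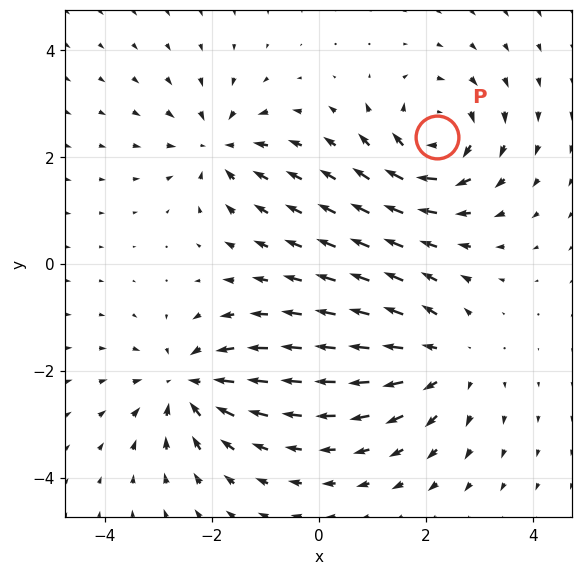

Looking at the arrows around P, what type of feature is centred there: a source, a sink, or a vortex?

At P (2.2, 2.4) the arrows circulate clockwise. Divergence ≈0, curl about -6 — near-zero divergence with nonzero curl is a vortex.

vortex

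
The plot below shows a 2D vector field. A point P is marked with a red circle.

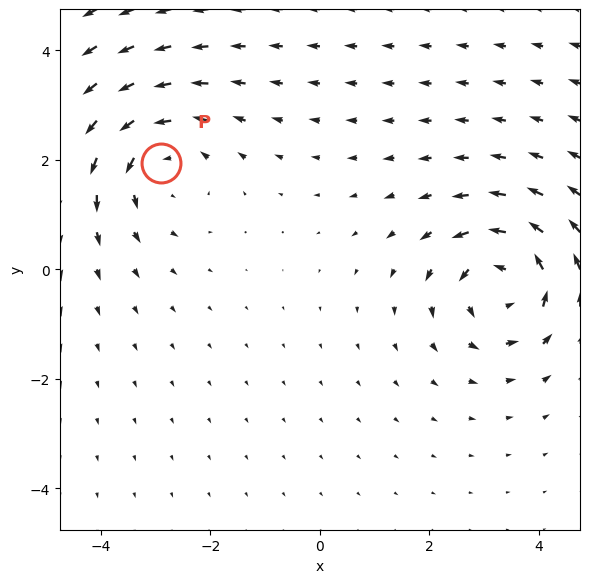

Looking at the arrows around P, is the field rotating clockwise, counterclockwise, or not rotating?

Near P at (-2.9, 1.9) the arrows circulate counterclockwise. The curl (z-component) there is about +4; positive curl means counterclockwise rotation.

counterclockwise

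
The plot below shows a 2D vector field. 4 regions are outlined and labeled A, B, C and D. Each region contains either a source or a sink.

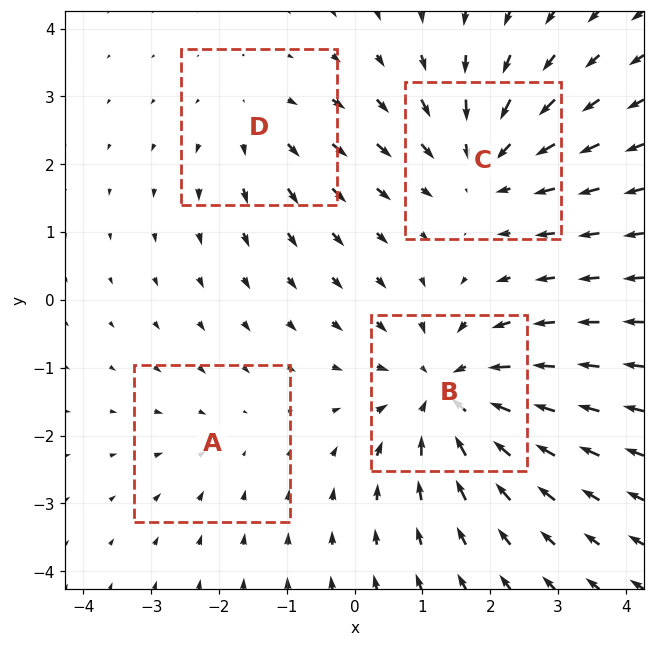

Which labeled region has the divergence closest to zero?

Divergence at each region's feature centre — A: about -2, B: about -6, C: about -4, D: about +3. Region A is closest to zero.

A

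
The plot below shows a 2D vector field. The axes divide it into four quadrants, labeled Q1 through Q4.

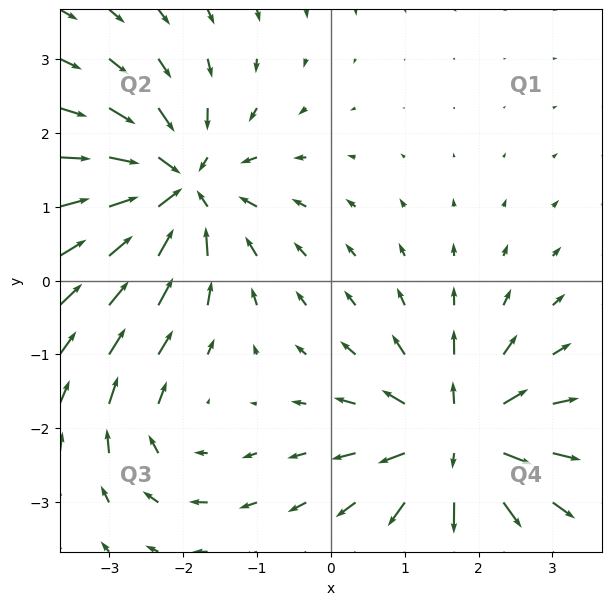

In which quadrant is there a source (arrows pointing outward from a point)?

The source sits at approximately (1.7, -2.1), which lies in quadrant Q4. The divergence there is about +6, positive as expected for a source.

Q4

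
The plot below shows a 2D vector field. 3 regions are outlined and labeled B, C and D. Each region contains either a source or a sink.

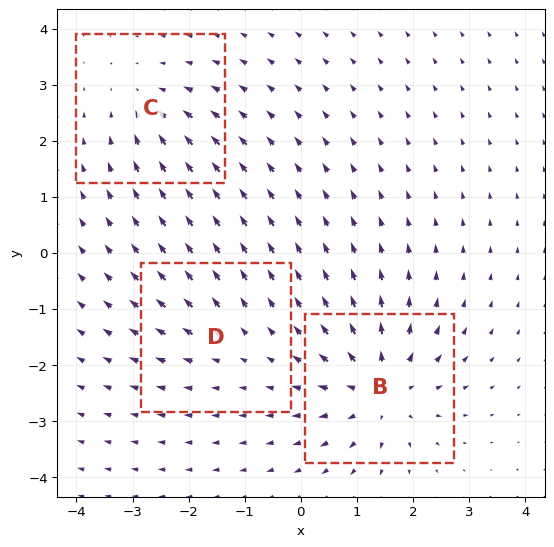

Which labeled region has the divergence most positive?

Divergence at each region's feature centre — B: about +5, C: about -3, D: about +2. Region B is most positive.

B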